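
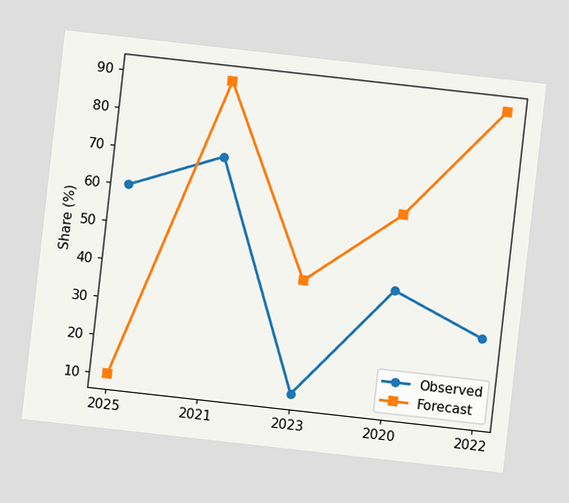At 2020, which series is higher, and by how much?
Forecast, by 20%

The chart is tilted about 6° clockwise. At 2020, Forecast sits above the other line by 20%.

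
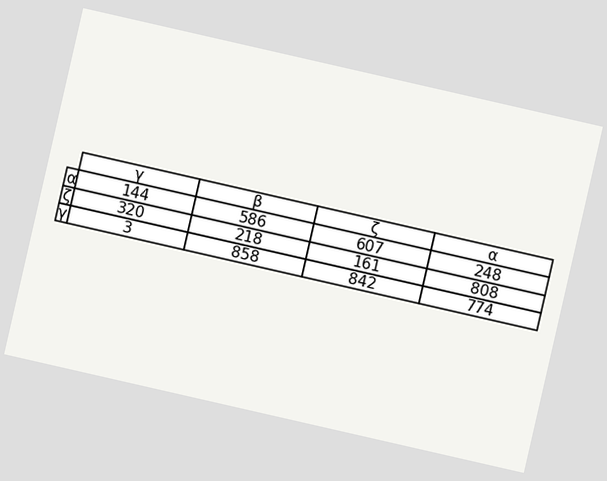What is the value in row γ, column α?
774

The chart is tilted about 13° clockwise. The (γ, α) cell reads 774.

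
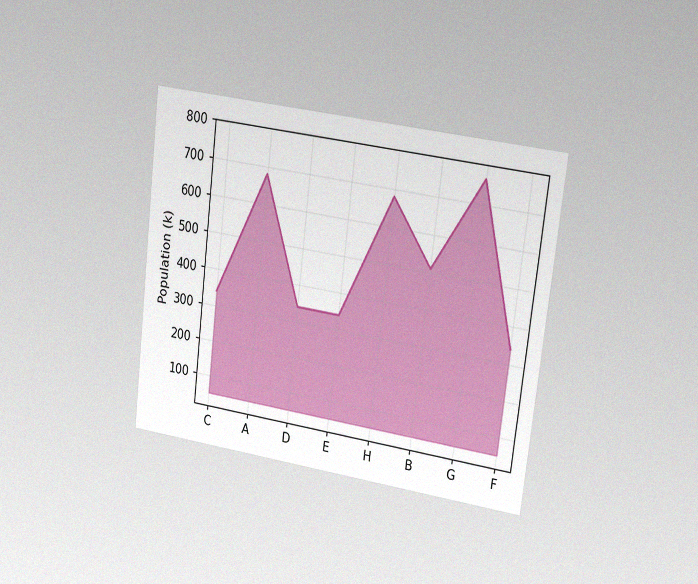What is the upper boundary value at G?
765k

The chart is tilted about 7° clockwise and viewed slightly from the right, with some photo noise. At G the upper boundary is at 765k.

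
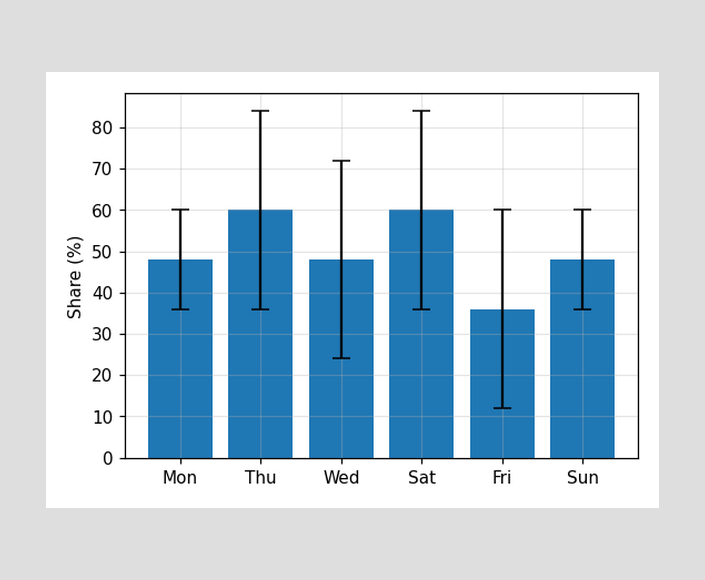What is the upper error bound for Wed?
The Wed bar's upper whisker reaches 72%.

72%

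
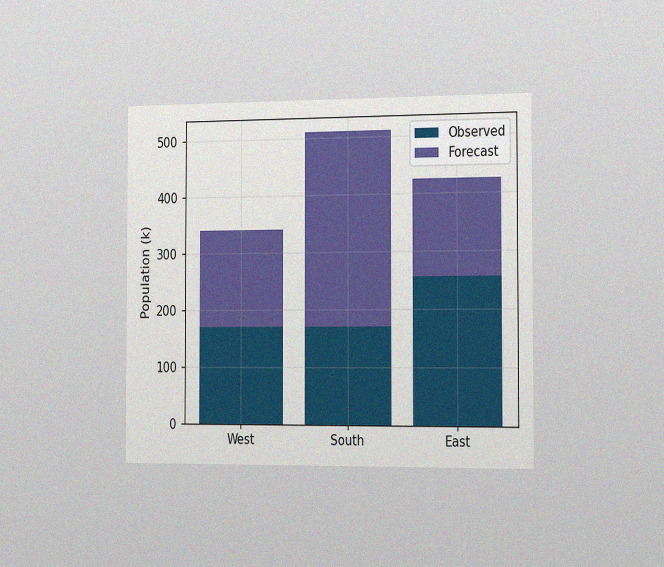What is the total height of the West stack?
340k

The chart is viewed slightly from the right, with some photo noise. The West stack's top reaches 340k on the y-axis.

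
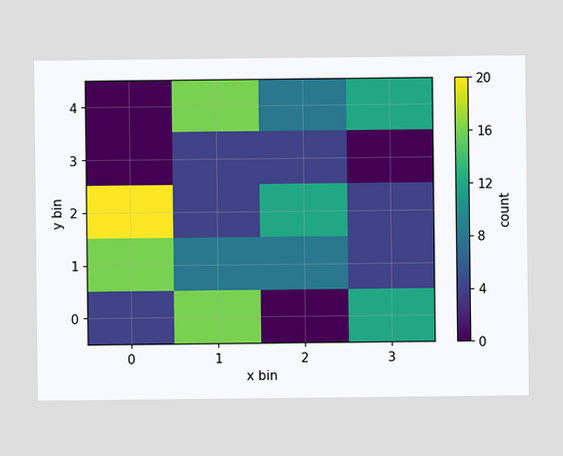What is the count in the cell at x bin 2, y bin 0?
Matching the cell (2, 0) against the colorbar gives 0.

0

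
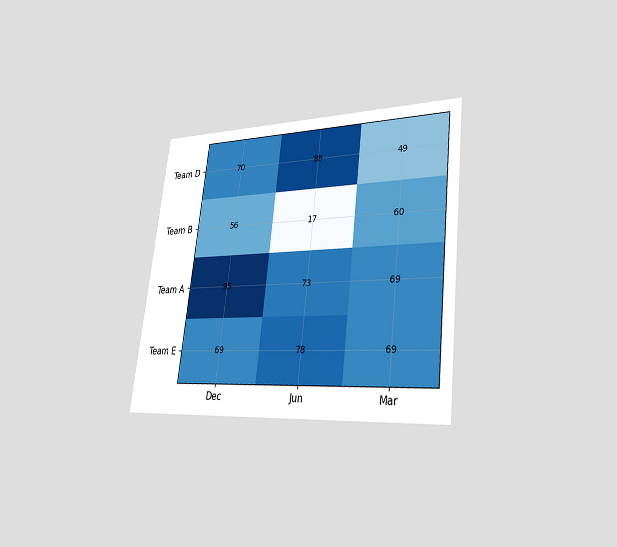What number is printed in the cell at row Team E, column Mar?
69

The chart is tilted about 7° clockwise and viewed slightly from the right. The (Team E, Mar) cell reads 69.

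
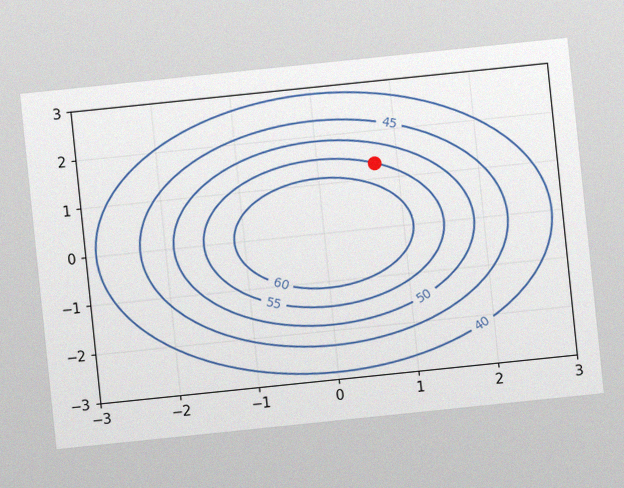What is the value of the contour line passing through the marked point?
The chart is tilted about 6° counter-clockwise, with some photo noise. The marked point sits on the contour labelled 55.

55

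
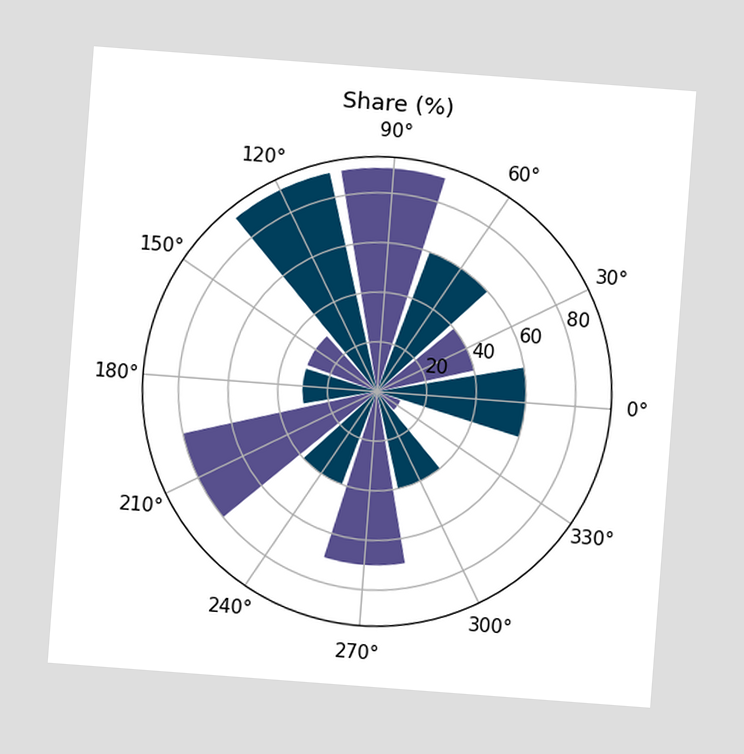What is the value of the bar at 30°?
40%

The chart is tilted about 4° clockwise. The bar at 30° reaches 40% on the radial axis.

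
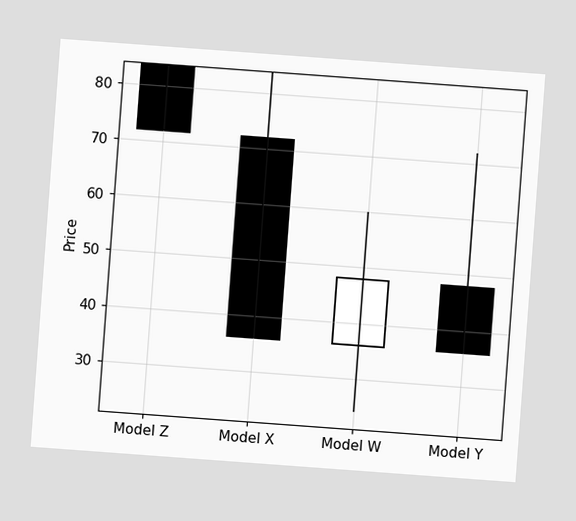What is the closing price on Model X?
36

The chart is tilted about 4° clockwise. The Model X candle closes at 36.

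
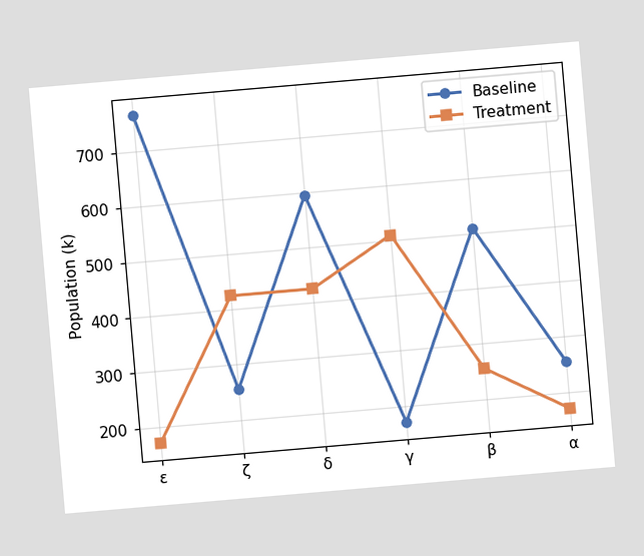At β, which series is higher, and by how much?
Baseline, by 255k

The chart is tilted about 5° counter-clockwise. At β, Baseline sits above the other line by 255k.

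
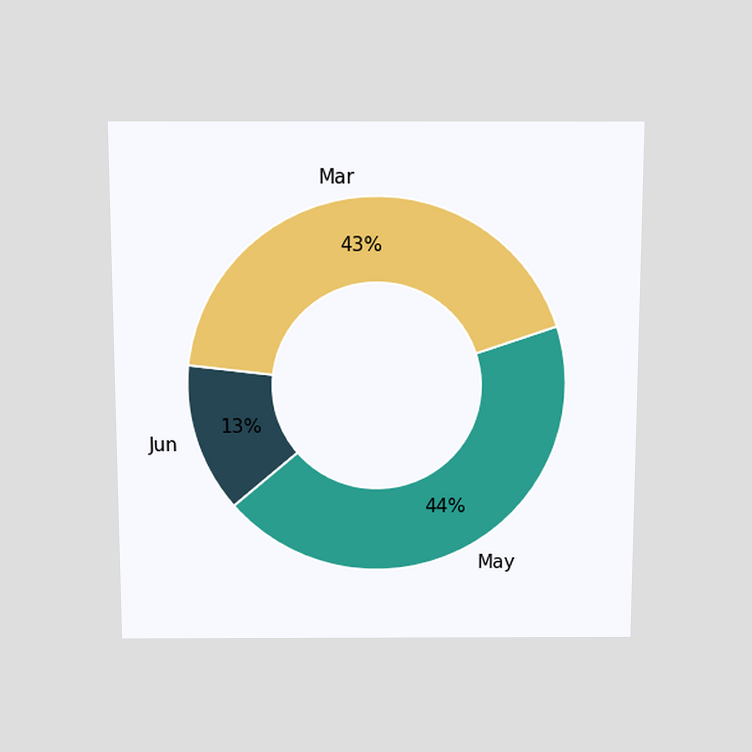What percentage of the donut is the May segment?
44%

The chart is viewed slightly from above. The May segment takes up 44% of the ring.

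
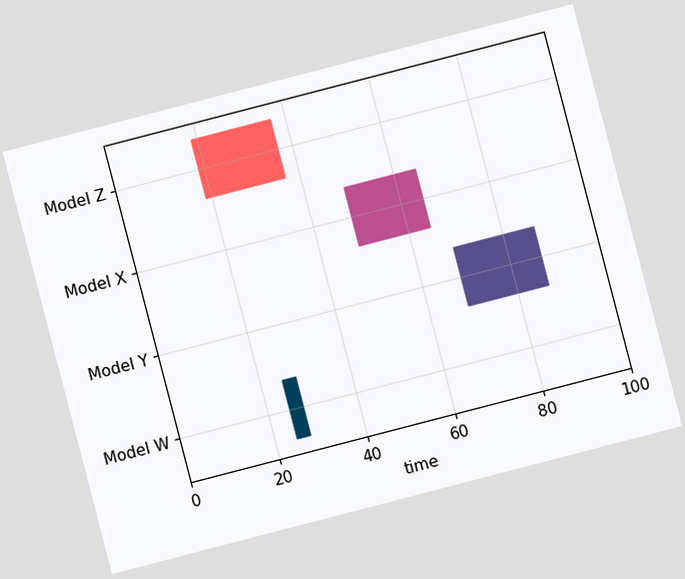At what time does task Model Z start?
The chart is tilted about 15° counter-clockwise. The Model Z bar begins at t=19.

19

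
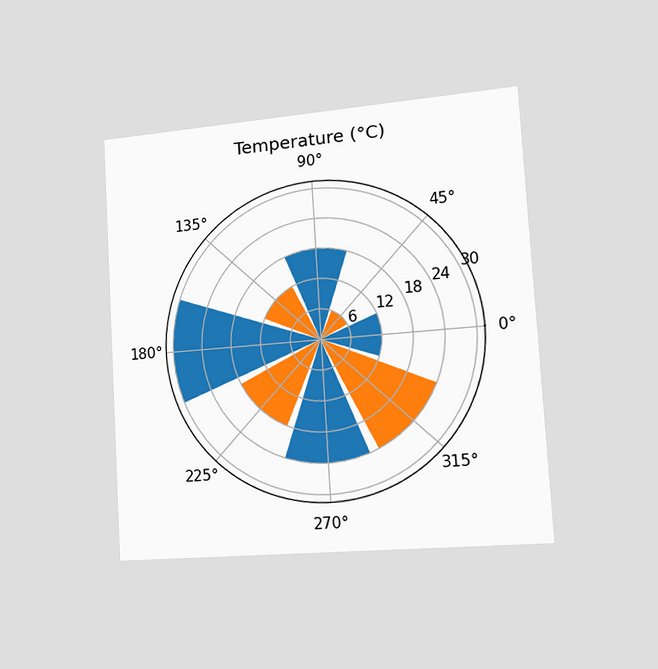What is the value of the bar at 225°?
The chart is tilted about 3° counter-clockwise and viewed slightly from the right. The bar at 225° reaches 18°C on the radial axis.

18°C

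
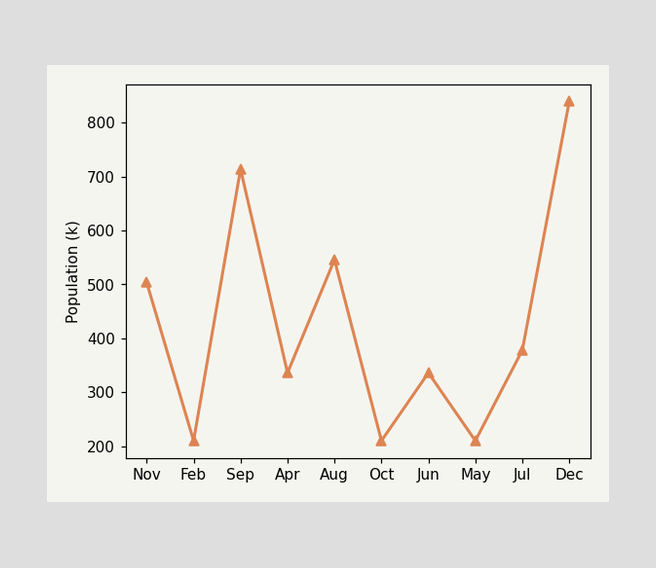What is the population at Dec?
At Dec, the line is at 840k.

840k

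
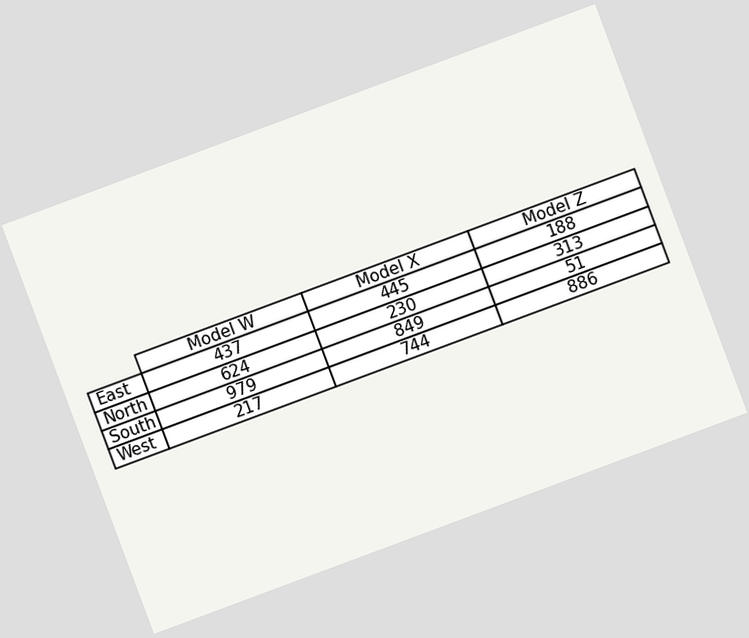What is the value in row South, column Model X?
849

The chart is tilted about 20° counter-clockwise. The (South, Model X) cell reads 849.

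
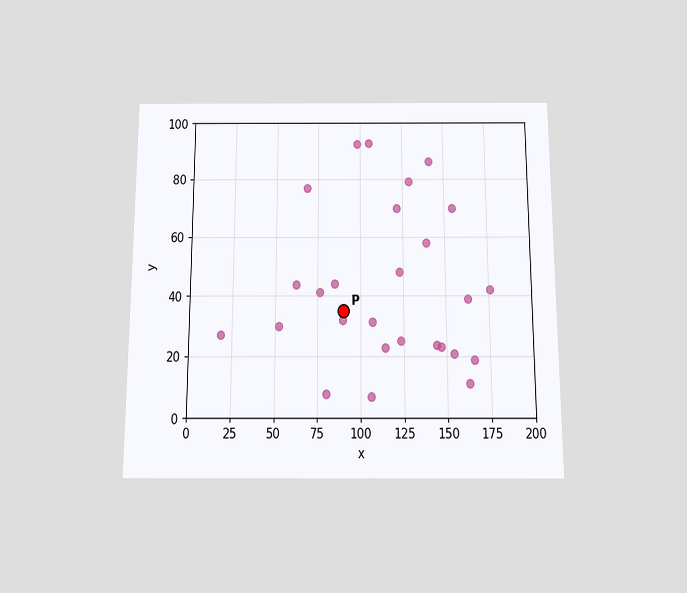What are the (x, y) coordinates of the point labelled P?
The chart is viewed slightly from below. Following the gridlines from P to each axis, P sits at (90, 35).

(90, 35)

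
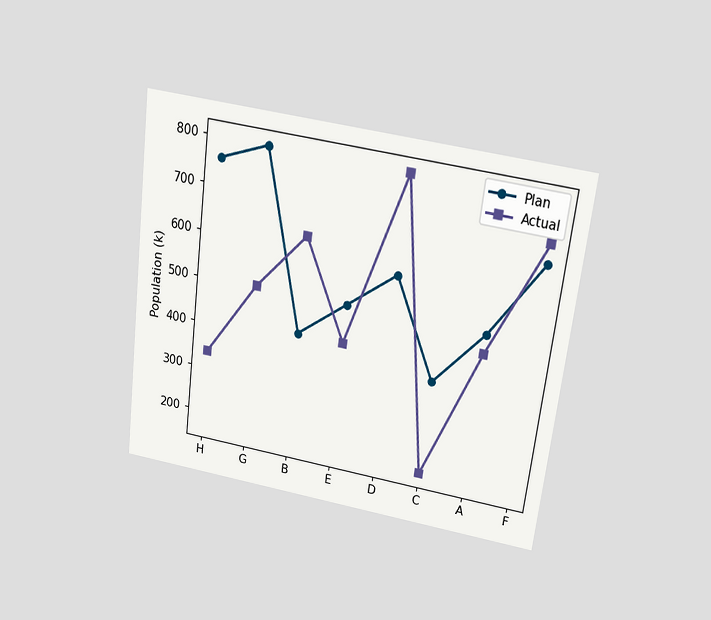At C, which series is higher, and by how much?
Plan, by 210k

The chart is tilted about 7° clockwise and viewed slightly from above. At C, Plan sits above the other line by 210k.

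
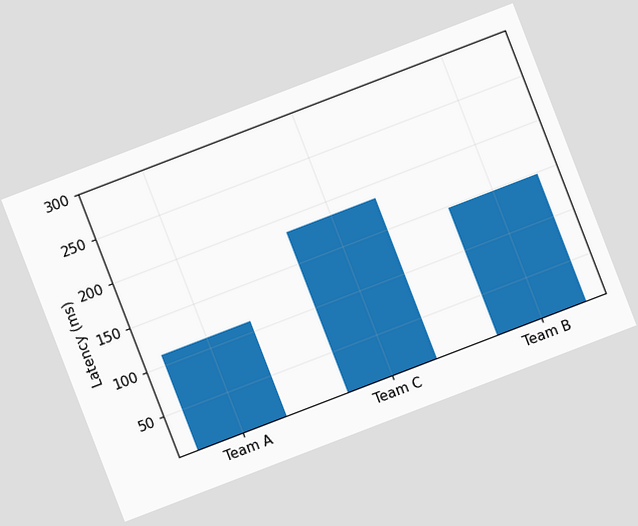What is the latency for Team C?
The chart is tilted about 21° counter-clockwise. Reading along the chart's y-axis, the Team C bar reaches 185ms.

185ms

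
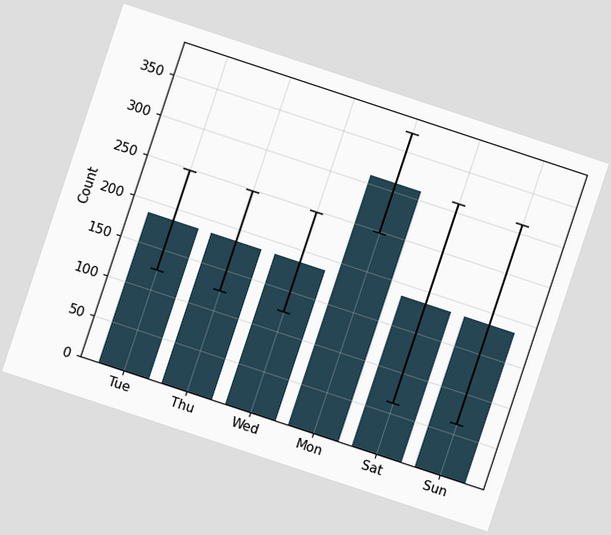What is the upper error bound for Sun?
The chart is tilted about 18° clockwise. The Sun bar's upper whisker reaches 310.

310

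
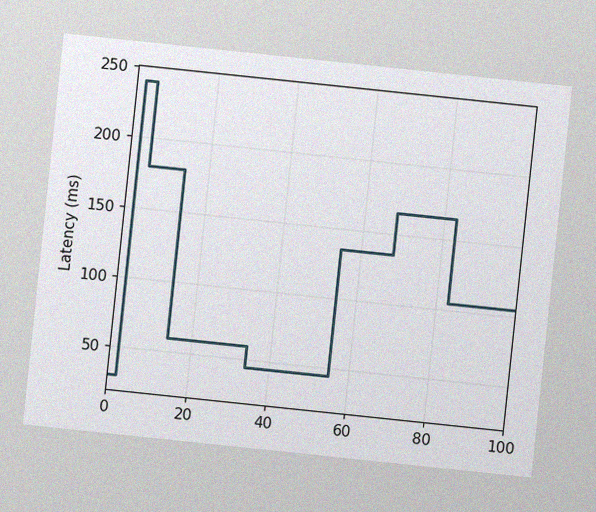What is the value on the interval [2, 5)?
The chart is tilted about 6° clockwise, with some photo noise. On [2, 5) the step sits at 240ms.

240ms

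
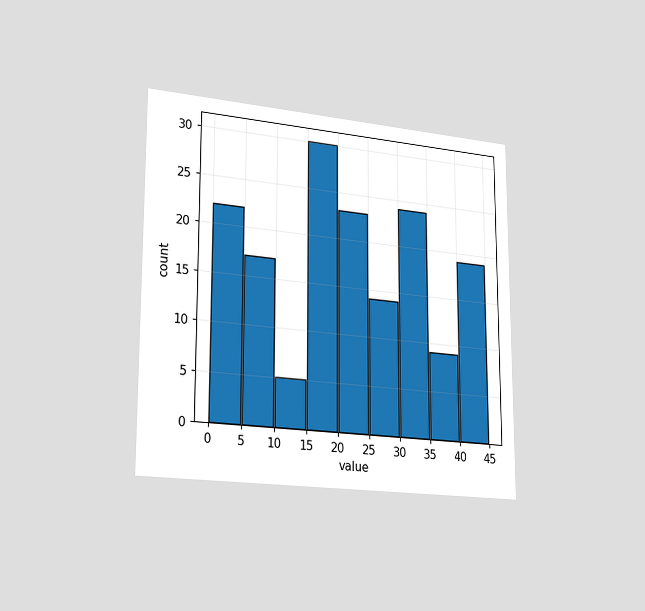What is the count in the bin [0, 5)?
22

The chart is viewed slightly from the left. The [0, 5) bin has height 22.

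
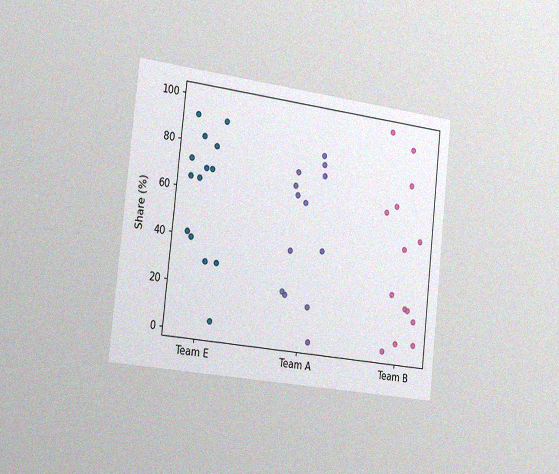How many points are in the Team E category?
The chart is tilted about 6° clockwise and viewed slightly from the left, with some photo noise. Counting the markers in the Team E column gives 14.

14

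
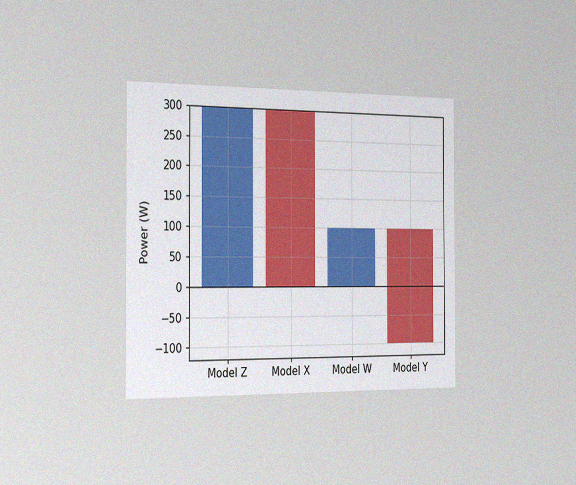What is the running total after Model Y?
The chart is viewed slightly from the left, with some photo noise. After Model Y the running total reaches -100W.

-100W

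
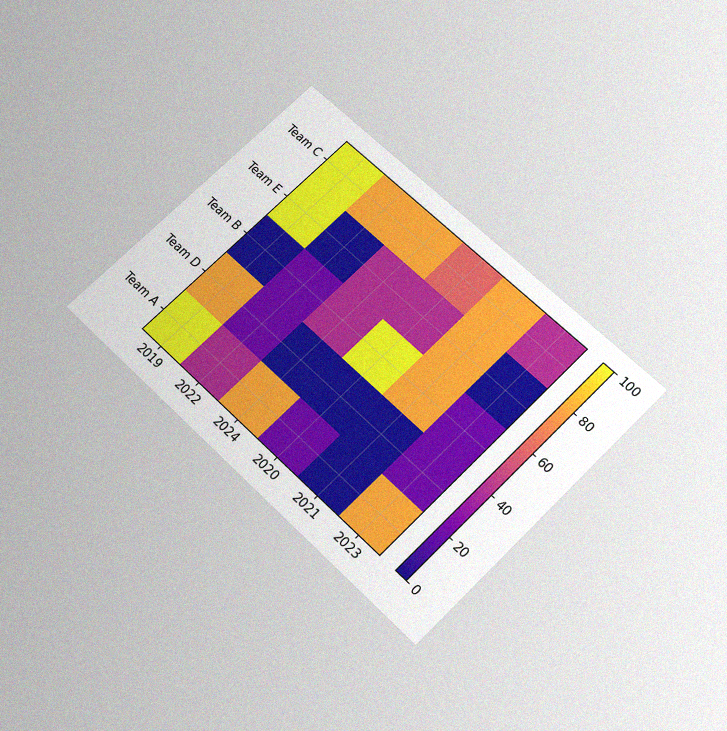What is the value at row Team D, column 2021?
The chart is tilted about 45° clockwise and viewed slightly from below, with some photo noise. Matching cell (Team D, 2021) against the colorbar gives 0.

0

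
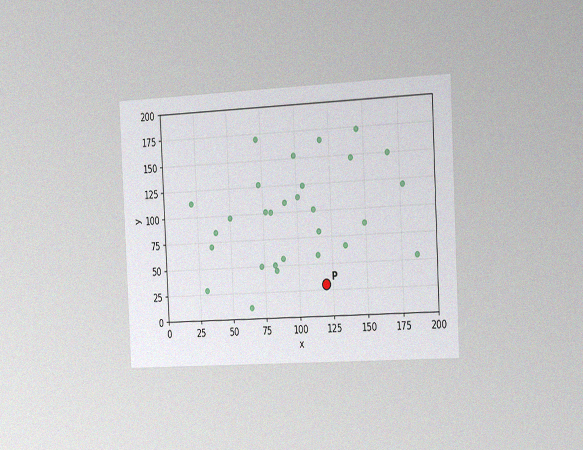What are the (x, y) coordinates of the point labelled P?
The chart is tilted about 3° counter-clockwise and viewed slightly from the right, with some photo noise. Following the gridlines from P to each axis, P sits at (120, 30).

(120, 30)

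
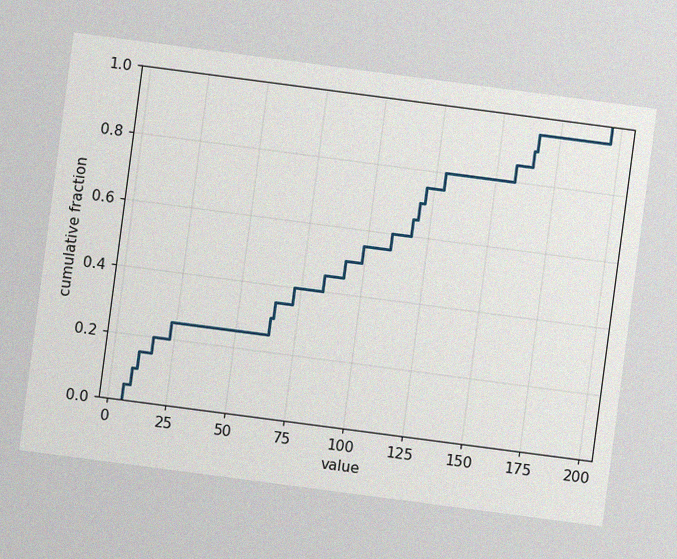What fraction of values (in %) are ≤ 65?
35%

The chart is tilted about 7° clockwise, with some photo noise. At x=65 the ECDF step is at 35%.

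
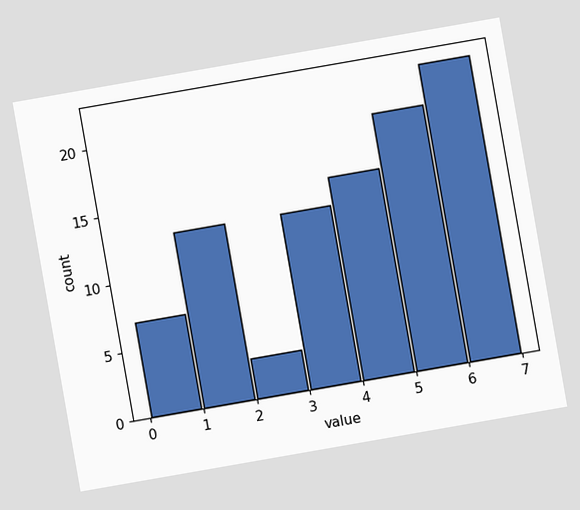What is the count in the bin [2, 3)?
The chart is tilted about 10° counter-clockwise. The [2, 3) bin has height 3.

3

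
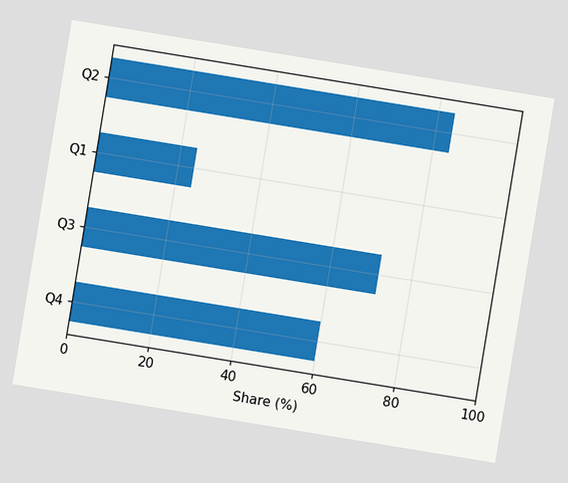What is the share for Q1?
The chart is tilted about 9° clockwise. Reading along the chart's x-axis, the Q1 bar reaches 24%.

24%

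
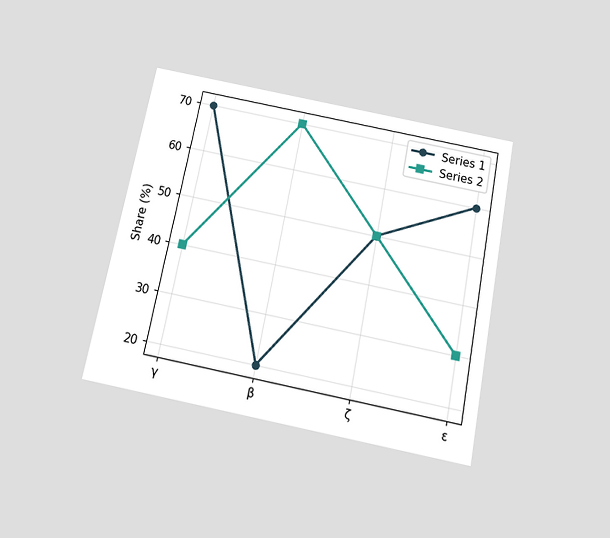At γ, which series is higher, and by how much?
The chart is tilted about 11° clockwise and viewed slightly from below. At γ, Series 1 sits above the other line by 30%.

Series 1, by 30%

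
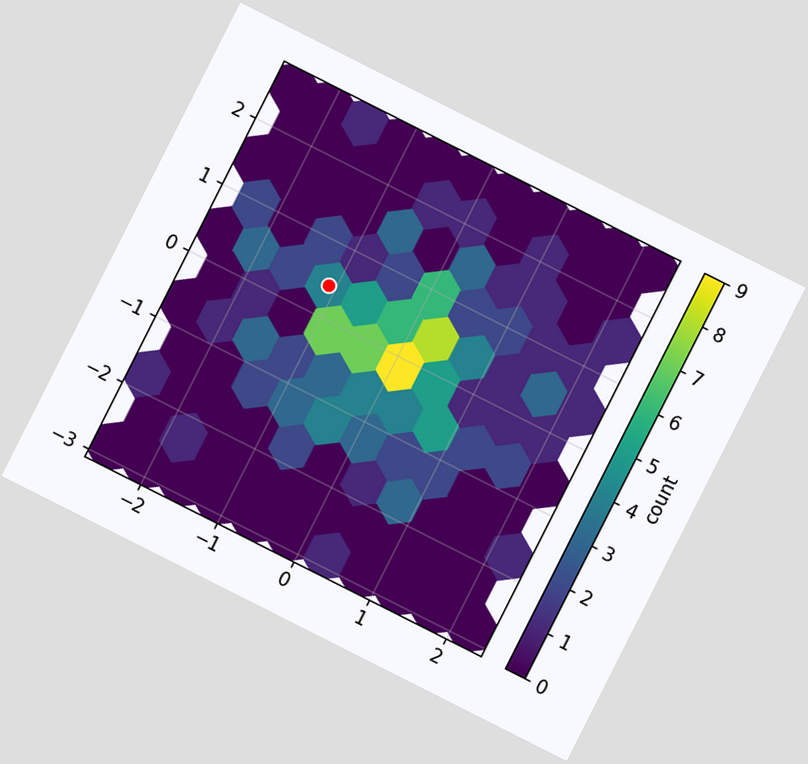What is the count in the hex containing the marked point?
The chart is tilted about 27° clockwise. The marked hex reads 4 on the colorbar.

4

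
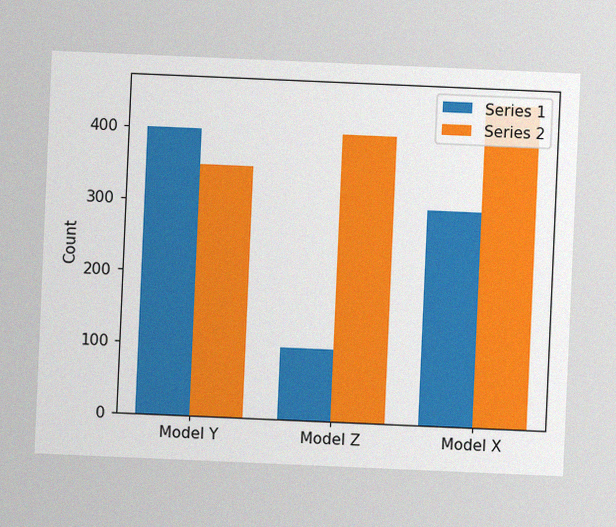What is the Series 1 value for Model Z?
The chart is tilted about 2° clockwise, with some photo noise. The Series 1 bar at Model Z reaches 100 on the y-axis.

100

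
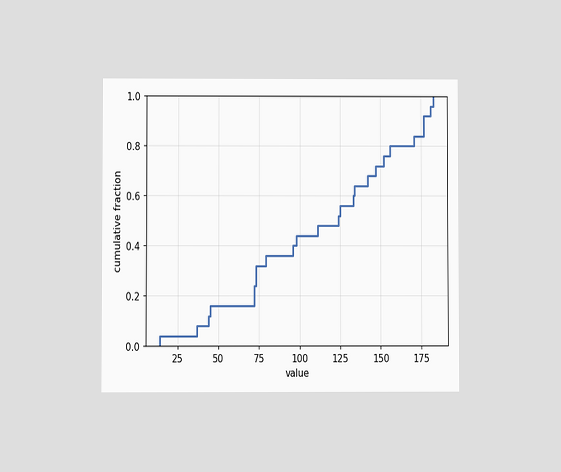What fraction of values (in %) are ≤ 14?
4%

The chart is viewed at a slight angle. At x=14 the ECDF step is at 4%.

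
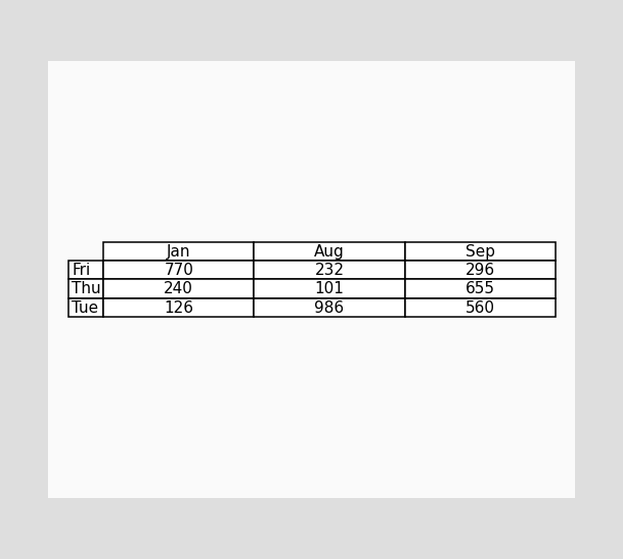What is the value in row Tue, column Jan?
The (Tue, Jan) cell reads 126.

126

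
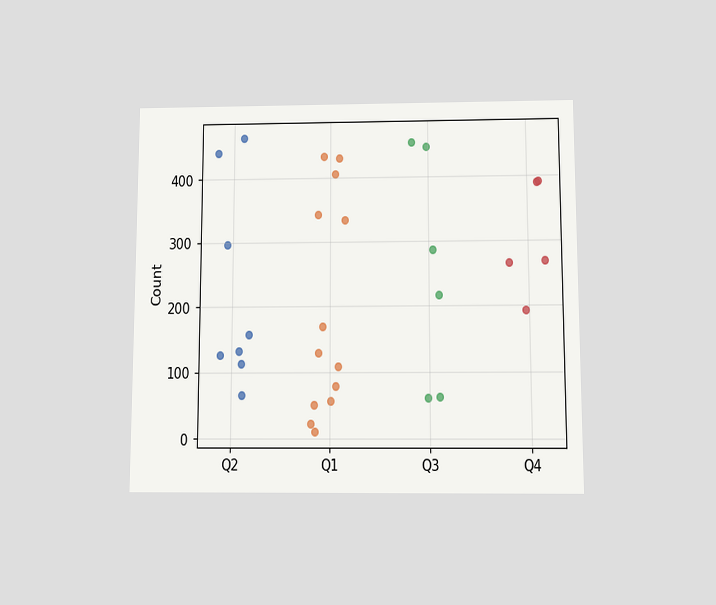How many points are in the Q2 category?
8

The chart is viewed slightly from below. Counting the markers in the Q2 column gives 8.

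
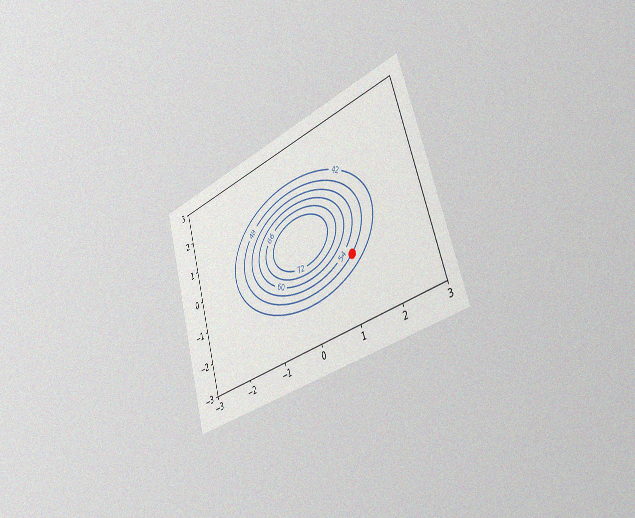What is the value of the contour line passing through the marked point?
The chart is tilted about 17° counter-clockwise and viewed slightly from the right, with some photo noise. The marked point sits on the contour labelled 48.

48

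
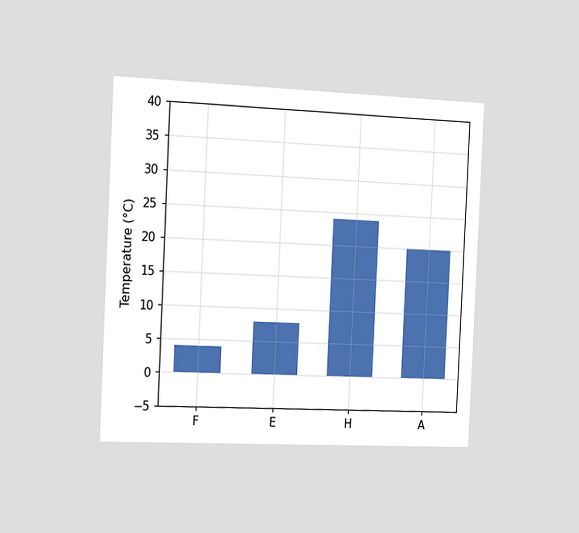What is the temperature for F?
The chart is tilted about 3° clockwise and viewed slightly from the left. Reading along the chart's y-axis, the F bar reaches 4°C.

4°C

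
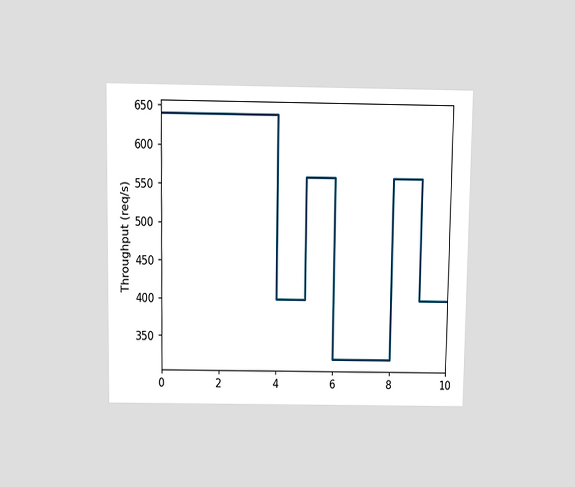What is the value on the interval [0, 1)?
640req/s

The chart is viewed slightly from above. On [0, 1) the step sits at 640req/s.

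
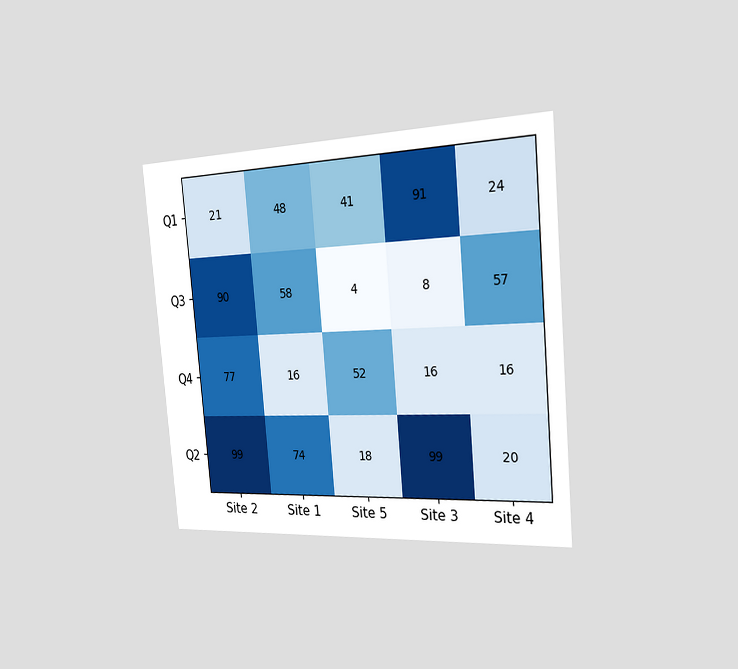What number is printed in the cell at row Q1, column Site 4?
The chart is tilted about 5° counter-clockwise and viewed slightly from the right. The (Q1, Site 4) cell reads 24.

24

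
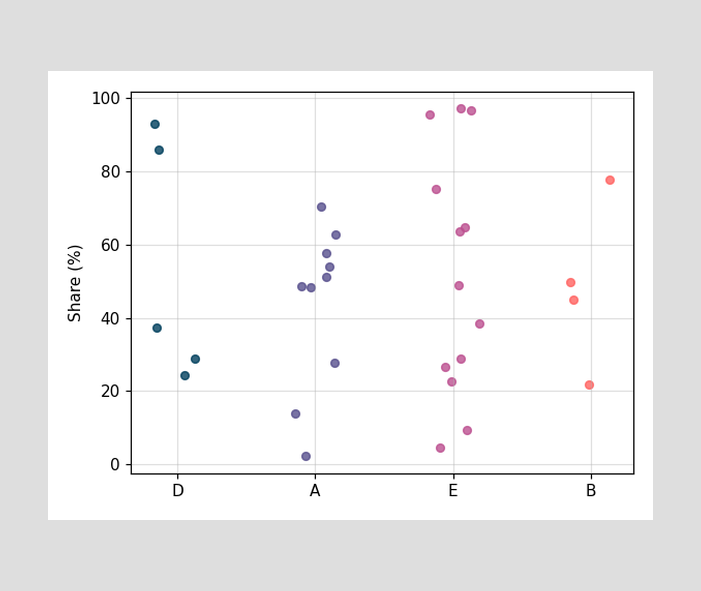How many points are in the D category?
Counting the markers in the D column gives 5.

5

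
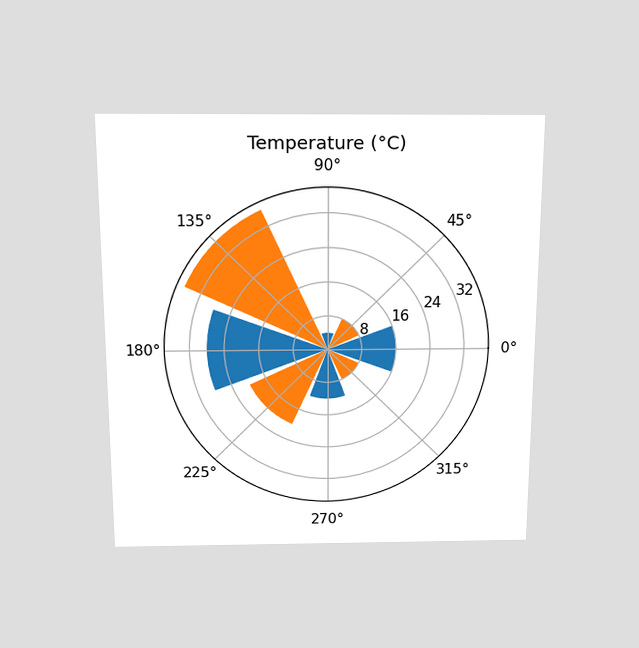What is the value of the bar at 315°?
The chart is viewed slightly from above. The bar at 315° reaches 8°C on the radial axis.

8°C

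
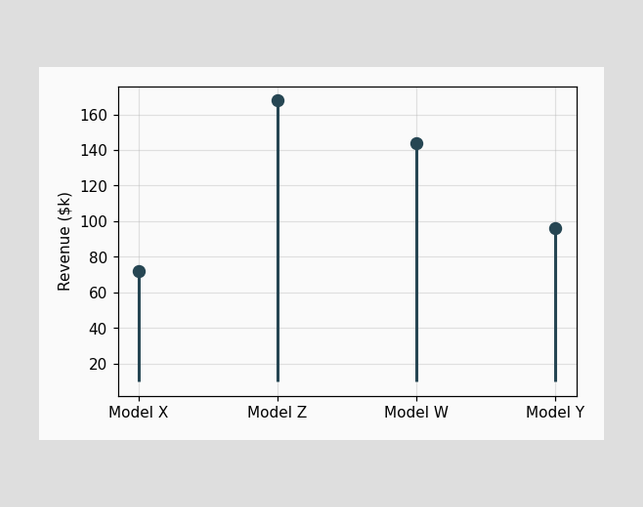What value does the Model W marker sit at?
The Model W marker sits at $144k.

$144k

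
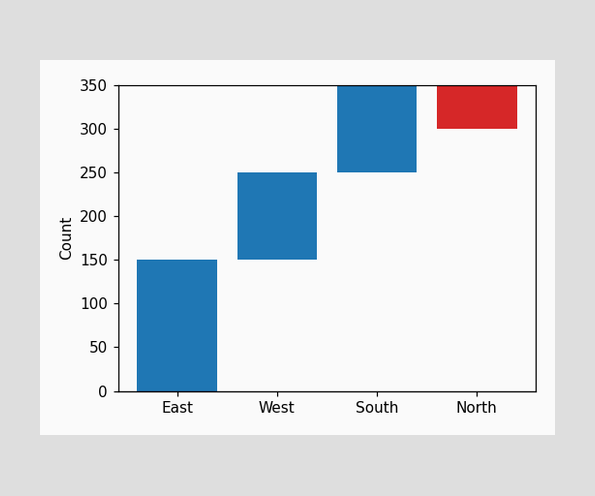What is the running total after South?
350

After South the running total reaches 350.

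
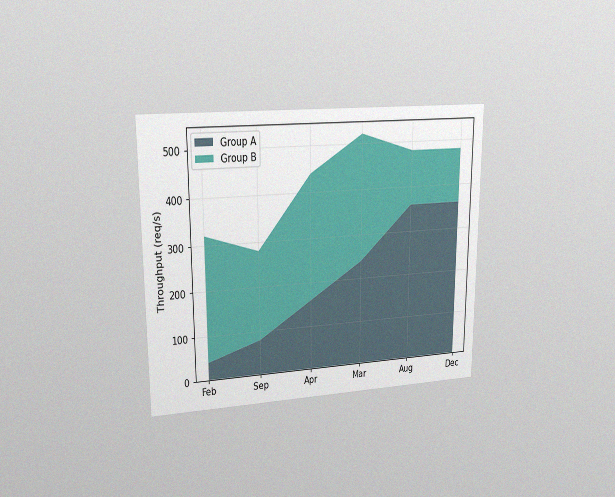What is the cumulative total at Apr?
440req/s

The chart is viewed at a slight angle, with some photo noise. The stacked total at Apr reaches 440req/s.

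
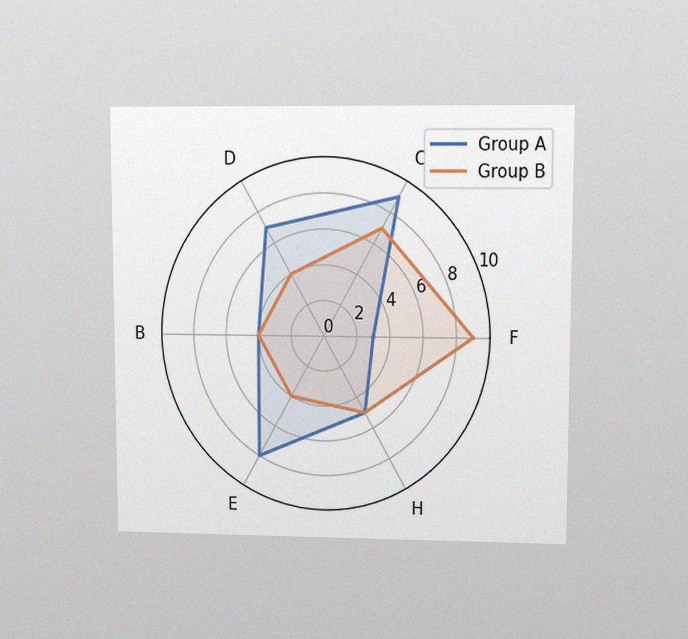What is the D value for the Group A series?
7

The chart is viewed at a slight angle, with some photo noise. On the D axis, Group A reaches 7.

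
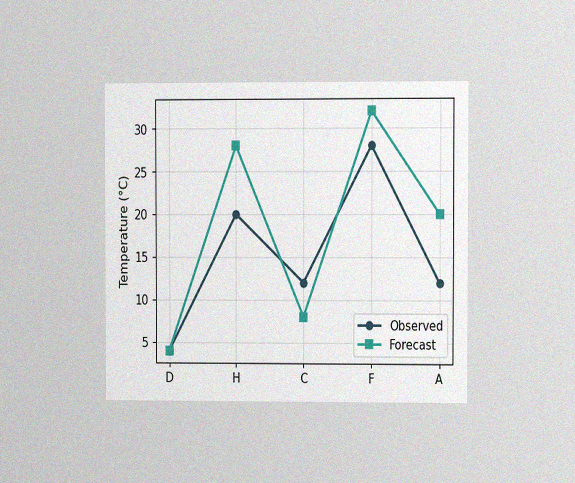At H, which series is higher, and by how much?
Forecast, by 8°C

The chart is viewed at a slight angle, with some photo noise. At H, Forecast sits above the other line by 8°C.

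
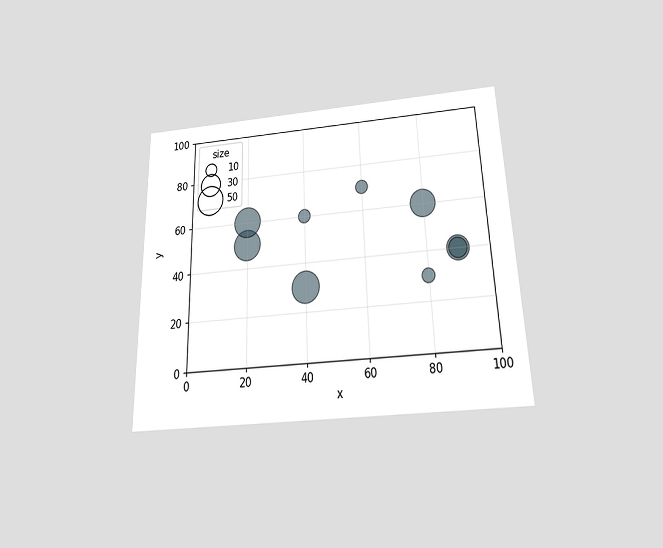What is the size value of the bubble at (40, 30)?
The chart is viewed slightly from below. Matching the bubble at (40, 30) against the size legend gives 50.

50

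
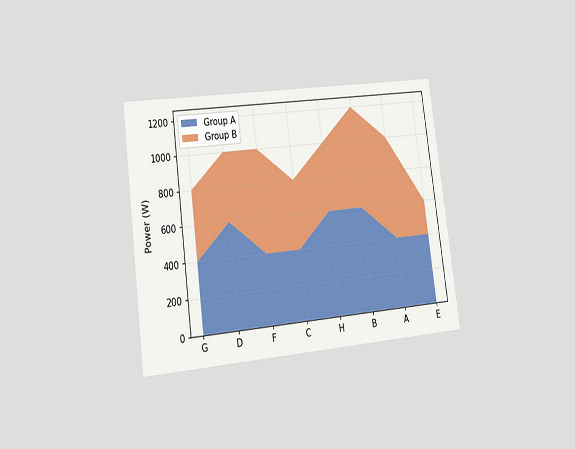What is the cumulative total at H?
The chart is tilted about 7° counter-clockwise and viewed slightly from the left. The stacked total at H reaches 1000W.

1000W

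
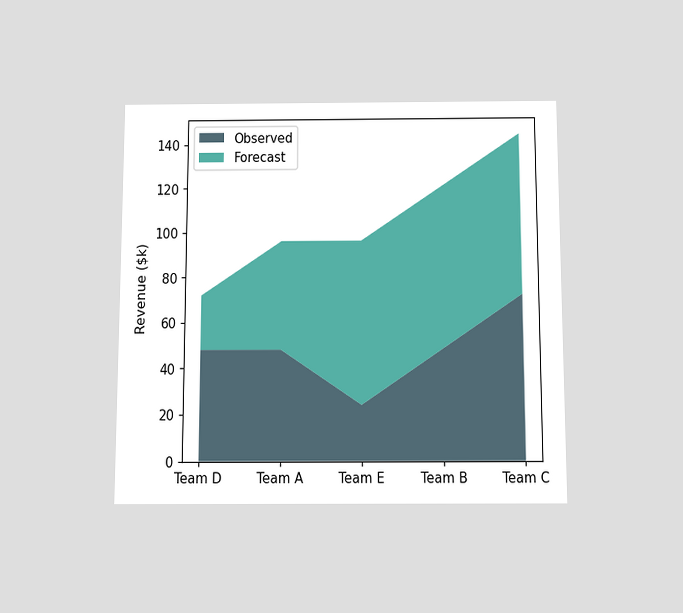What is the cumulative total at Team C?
The chart is viewed slightly from below. The stacked total at Team C reaches $144k.

$144k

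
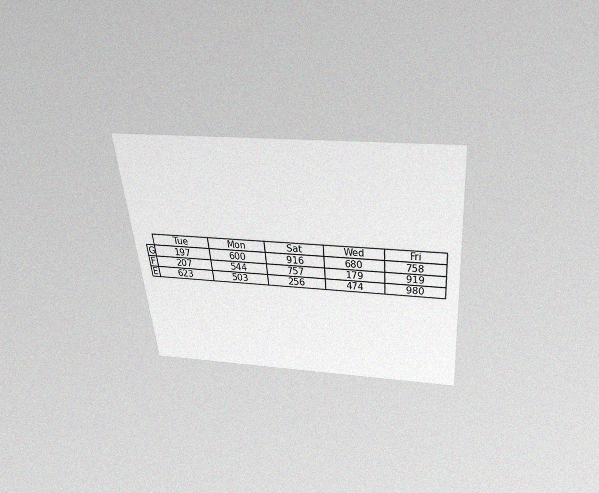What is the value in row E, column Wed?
The chart is tilted about 5° counter-clockwise and viewed slightly from above, with some photo noise. The (E, Wed) cell reads 474.

474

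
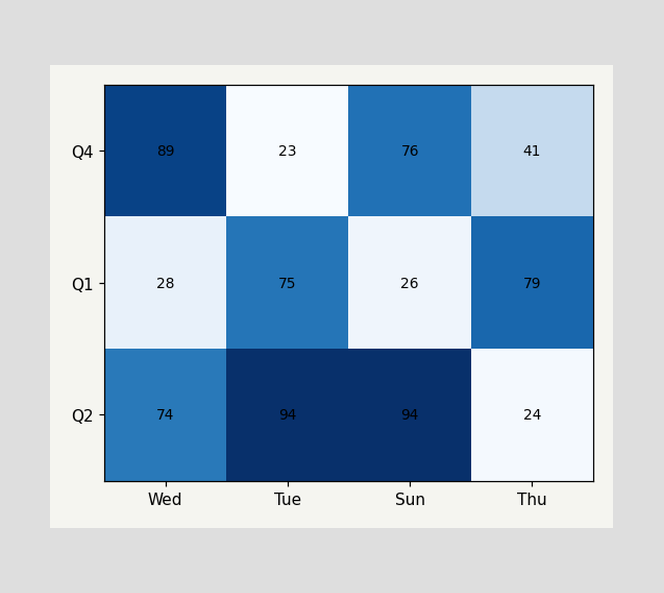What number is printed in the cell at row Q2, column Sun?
The (Q2, Sun) cell reads 94.

94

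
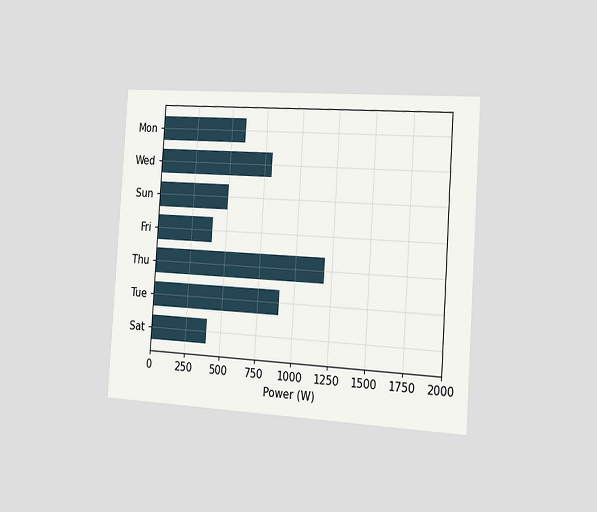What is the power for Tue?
The chart is tilted about 4° clockwise and viewed slightly from the right. Reading along the chart's x-axis, the Tue bar reaches 900W.

900W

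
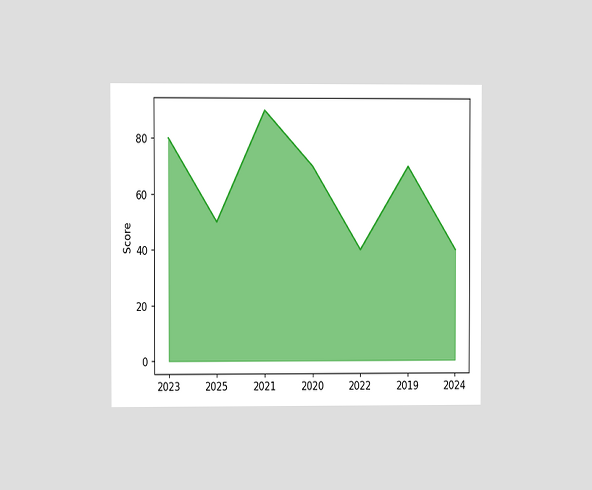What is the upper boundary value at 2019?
The chart is viewed at a slight angle. At 2019 the upper boundary is at 70.

70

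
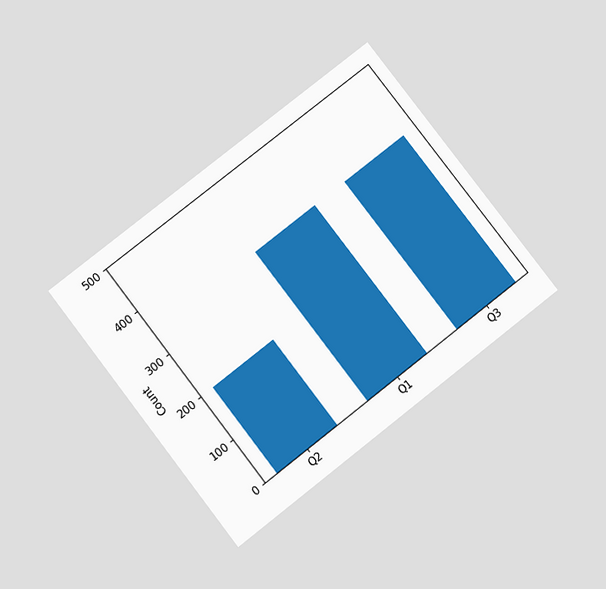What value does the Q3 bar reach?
The chart is tilted about 38° counter-clockwise and viewed slightly from below. Reading along the chart's y-axis, the Q3 bar reaches 350.

350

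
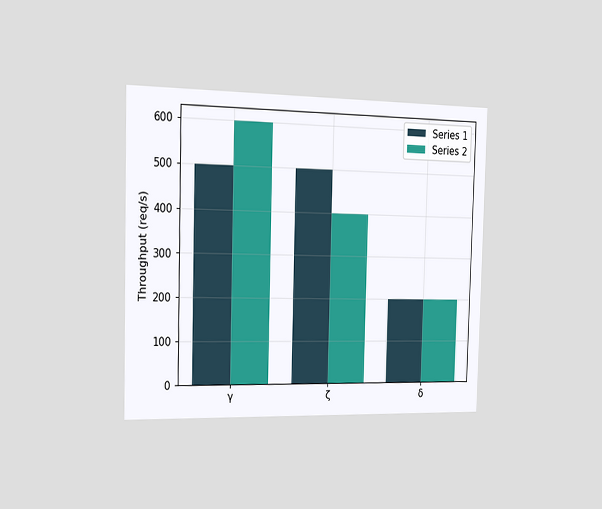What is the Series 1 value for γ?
500req/s

The chart is viewed slightly from the left. The Series 1 bar at γ reaches 500req/s on the y-axis.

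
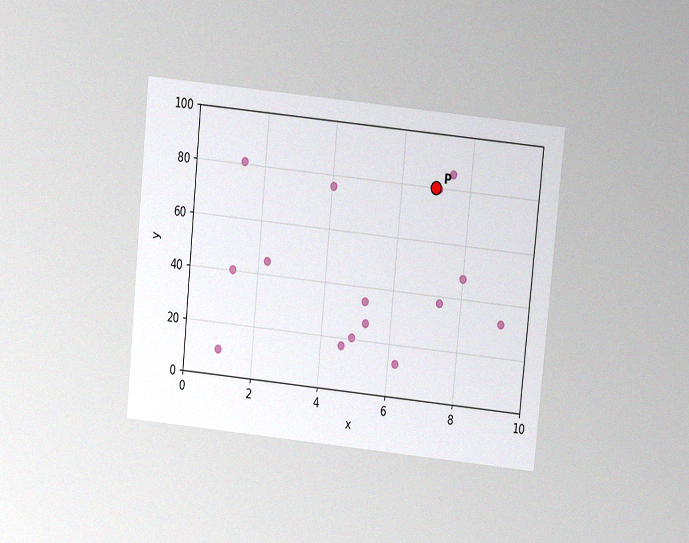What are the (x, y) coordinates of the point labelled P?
The chart is tilted about 6° clockwise and viewed slightly from above, with some photo noise. Following the gridlines from P to each axis, P sits at (7, 80).

(7, 80)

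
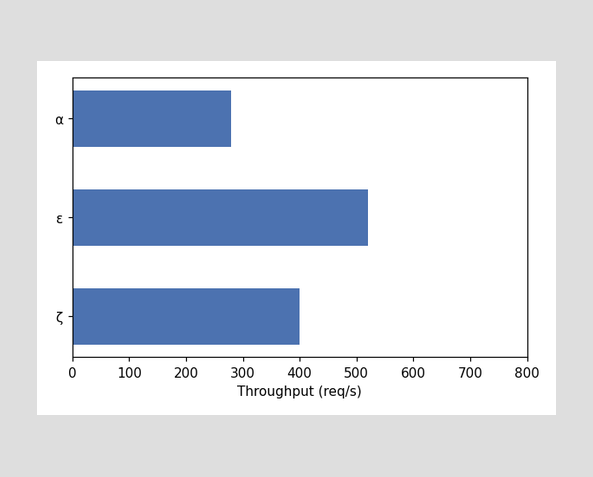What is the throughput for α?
Reading along the chart's x-axis, the α bar reaches 280req/s.

280req/s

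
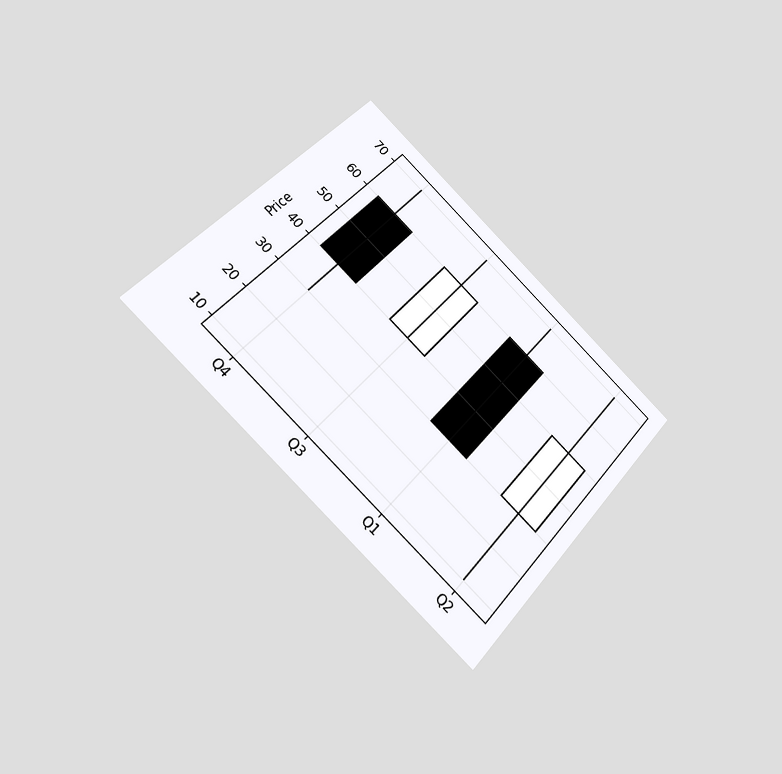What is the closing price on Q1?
The chart is tilted about 42° clockwise and viewed at a slight angle. The Q1 candle closes at 30.

30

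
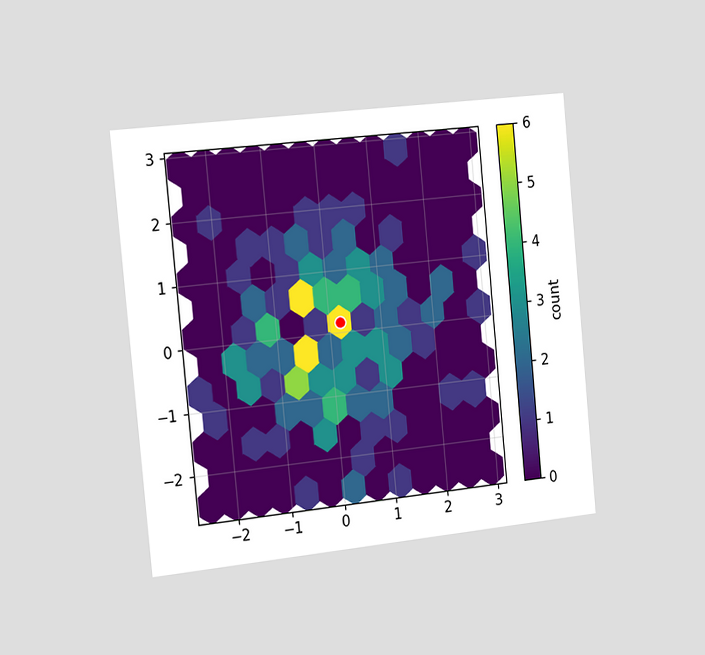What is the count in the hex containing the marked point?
The chart is tilted about 5° counter-clockwise and viewed slightly from the left. The marked hex reads 6 on the colorbar.

6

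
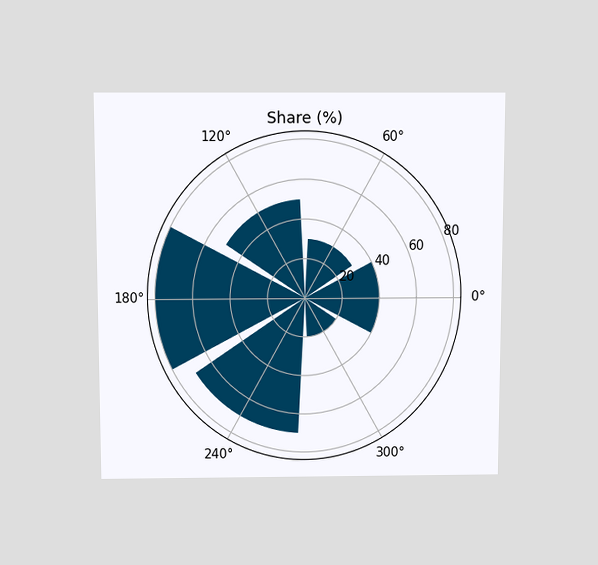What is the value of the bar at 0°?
40%

The chart is viewed slightly from above. The bar at 0° reaches 40% on the radial axis.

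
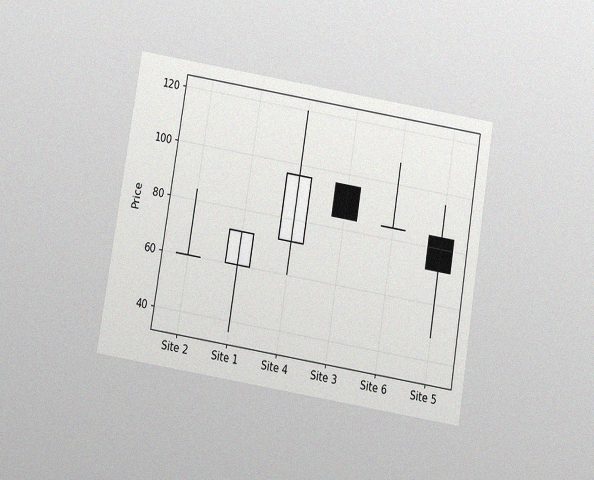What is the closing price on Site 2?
60

The chart is tilted about 9° clockwise and viewed slightly from below, with some photo noise. The Site 2 candle closes at 60.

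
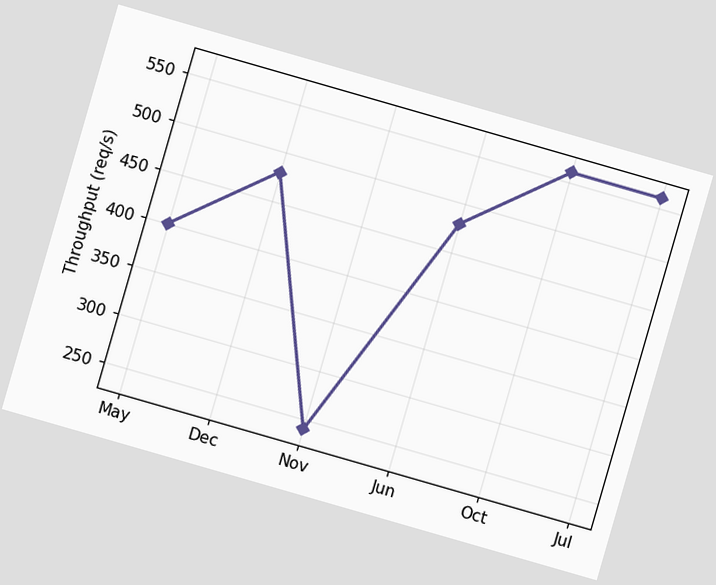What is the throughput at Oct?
The chart is tilted about 16° clockwise. At Oct, the line is at 560req/s.

560req/s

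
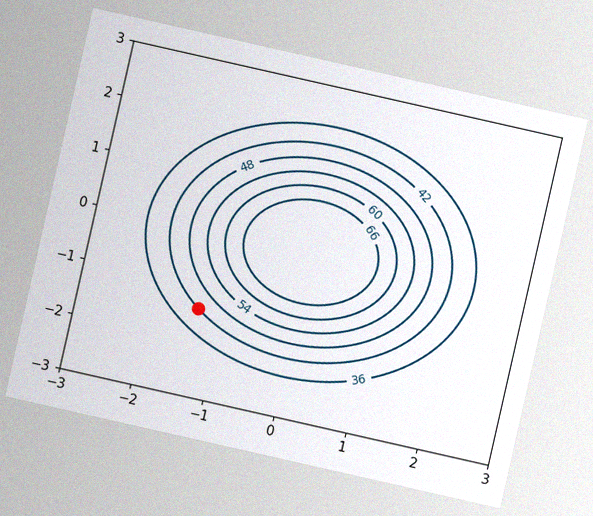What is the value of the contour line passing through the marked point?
42

The chart is tilted about 13° clockwise, with some photo noise. The marked point sits on the contour labelled 42.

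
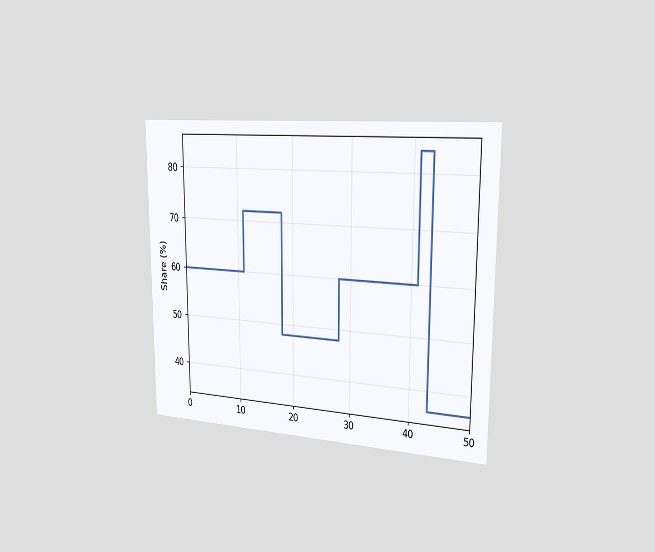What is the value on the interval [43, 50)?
The chart is viewed slightly from the right. On [43, 50) the step sits at 36%.

36%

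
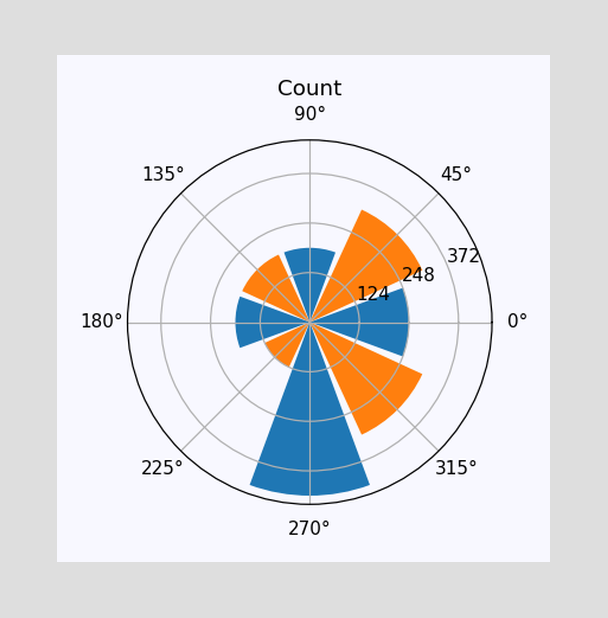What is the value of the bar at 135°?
186

The bar at 135° reaches 186 on the radial axis.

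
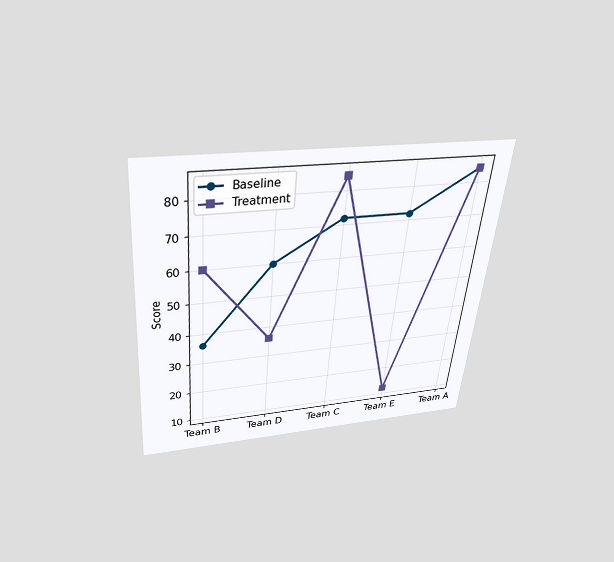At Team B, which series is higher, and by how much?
The chart is tilted about 5° clockwise and viewed slightly from above. At Team B, Treatment sits above the other line by 24.

Treatment, by 24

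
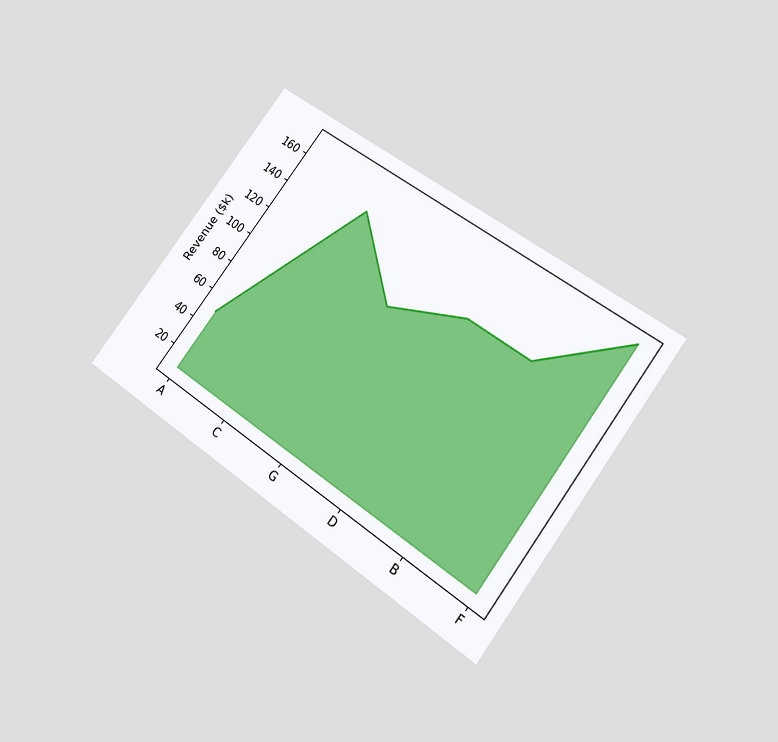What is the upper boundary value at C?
The chart is tilted about 36° clockwise and viewed at a slight angle. At C the upper boundary is at $150k.

$150k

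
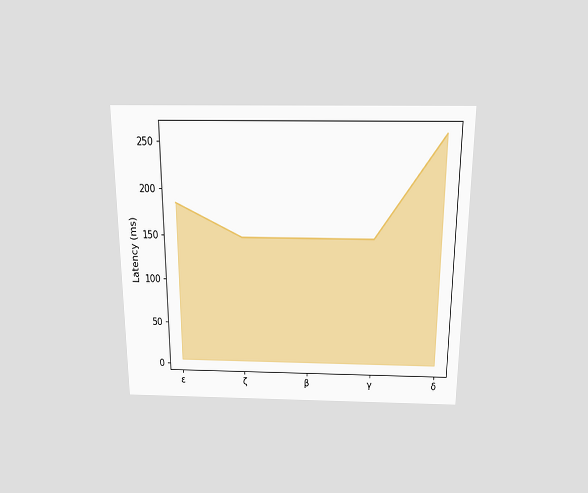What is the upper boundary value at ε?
The chart is viewed slightly from above. At ε the upper boundary is at 185ms.

185ms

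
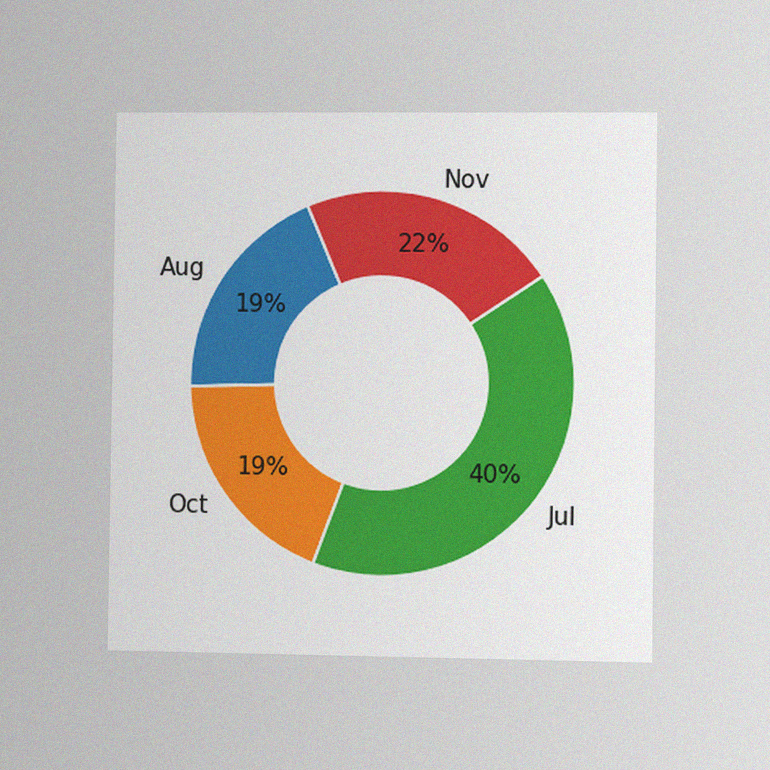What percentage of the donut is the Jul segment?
40%

The chart is viewed slightly from the right, with some photo noise. The Jul segment takes up 40% of the ring.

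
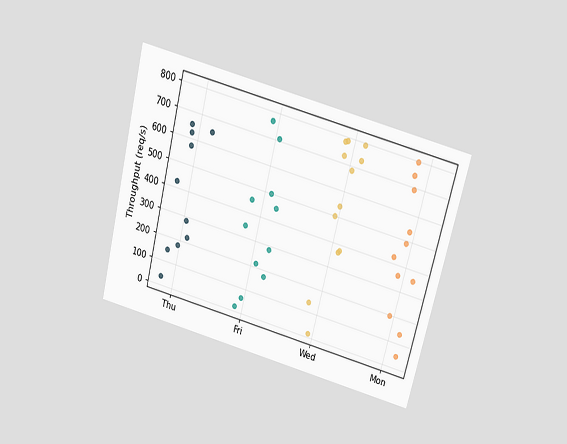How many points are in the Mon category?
11

The chart is tilted about 14° clockwise and viewed slightly from above. Counting the markers in the Mon column gives 11.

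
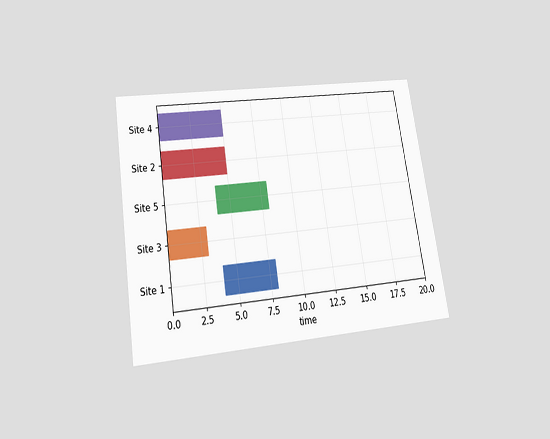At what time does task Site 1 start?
4

The chart is tilted about 9° counter-clockwise and viewed slightly from below. The Site 1 bar begins at t=4.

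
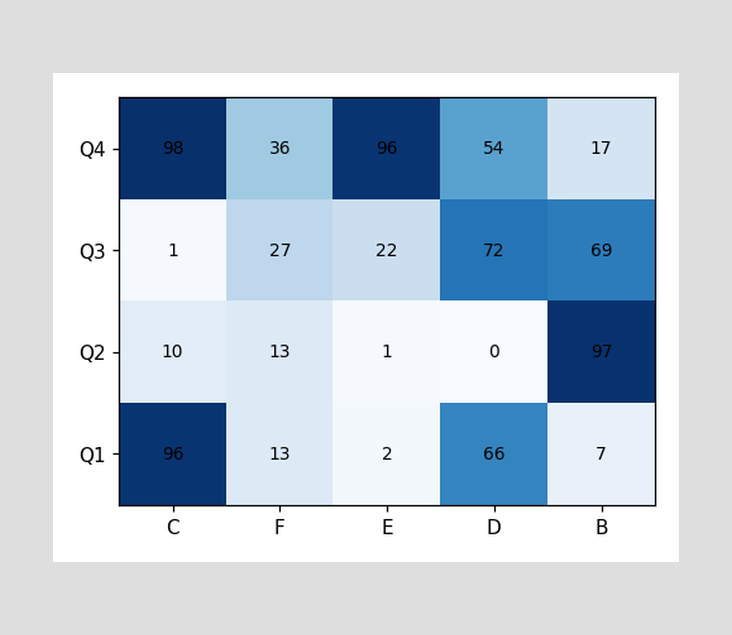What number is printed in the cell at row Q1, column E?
2

The (Q1, E) cell reads 2.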